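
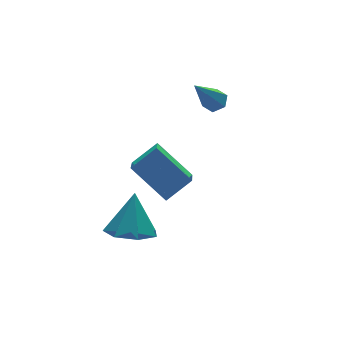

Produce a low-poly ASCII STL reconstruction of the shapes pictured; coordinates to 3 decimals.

solid 
facet normal 0.528 0.170 -0.832
outer loop
vertex 1.935 2.217 2.306
vertex 1.633 1.857 2.041
vertex 1.485 2.376 2.053
endloop
endfacet
facet normal 0.046 0.881 0.471
outer loop
vertex 1.935 2.217 2.306
vertex 1.485 2.376 2.053
vertex 0.527 1.503 3.779
endloop
endfacet
facet normal 0.529 0.170 -0.831
outer loop
vertex 1.485 2.376 2.053
vertex 1.633 1.857 2.041
vertex 1.183 2.016 1.787
endloop
endfacet
facet normal -0.738 0.671 -0.070
outer loop
vertex 1.485 2.376 2.053
vertex 1.183 2.016 1.787
vertex 0.527 1.503 3.779
endloop
endfacet
facet normal 0.529 0.170 -0.831
outer loop
vertex 1.183 2.016 1.787
vertex 1.633 1.857 2.041
vertex 1.331 1.497 1.775
endloop
endfacet
facet normal -0.899 -0.248 -0.360
outer loop
vertex 1.183 2.016 1.787
vertex 1.331 1.497 1.775
vertex 0.527 1.503 3.779
endloop
endfacet
facet normal 0.530 0.169 -0.831
outer loop
vertex 1.331 1.497 1.775
vertex 1.633 1.857 2.041
vertex 1.78 1.338 2.029
endloop
endfacet
facet normal -0.277 -0.955 -0.108
outer loop
vertex 1.331 1.497 1.775
vertex 1.78 1.338 2.029
vertex 0.527 1.503 3.779
endloop
endfacet
facet normal 0.529 0.169 -0.832
outer loop
vertex 1.78 1.338 2.029
vertex 1.633 1.857 2.041
vertex 2.082 1.698 2.294
endloop
endfacet
facet normal 0.507 -0.745 0.434
outer loop
vertex 1.78 1.338 2.029
vertex 2.082 1.698 2.294
vertex 0.527 1.503 3.779
endloop
endfacet
facet normal 0.529 0.169 -0.832
outer loop
vertex 2.082 1.698 2.294
vertex 1.633 1.857 2.041
vertex 1.935 2.217 2.306
endloop
endfacet
facet normal 0.669 0.173 0.723
outer loop
vertex 2.082 1.698 2.294
vertex 1.935 2.217 2.306
vertex 0.527 1.503 3.779
endloop
endfacet
facet normal -0.321 -0.406 -0.856
outer loop
vertex -2.219 -0.487 -2.099
vertex -3.202 -0.397 -1.773
vertex -2.633 0.287 -2.311
endloop
endfacet
facet normal 0.882 0.471 -0.005
outer loop
vertex -2.219 -0.487 -2.099
vertex -2.633 0.287 -2.311
vertex -2.638 0.317 -0.267
endloop
endfacet
facet normal -0.321 -0.406 -0.856
outer loop
vertex -2.633 0.287 -2.311
vertex -3.202 -0.397 -1.773
vertex -3.475 0.546 -2.118
endloop
endfacet
facet normal 0.291 0.957 -0.013
outer loop
vertex -2.633 0.287 -2.311
vertex -3.475 0.546 -2.118
vertex -2.638 0.317 -0.267
endloop
endfacet
facet normal -0.321 -0.406 -0.856
outer loop
vertex -3.475 0.546 -2.118
vertex -3.202 -0.397 -1.773
vertex -4.112 0.094 -1.665
endloop
endfacet
facet normal -0.407 0.866 0.291
outer loop
vertex -3.475 0.546 -2.118
vertex -4.112 0.094 -1.665
vertex -2.638 0.317 -0.267
endloop
endfacet
facet normal -0.320 -0.406 -0.856
outer loop
vertex -4.112 0.094 -1.665
vertex -3.202 -0.397 -1.773
vertex -4.064 -0.727 -1.294
endloop
endfacet
facet normal -0.684 0.267 0.679
outer loop
vertex -4.112 0.094 -1.665
vertex -4.064 -0.727 -1.294
vertex -2.638 0.317 -0.267
endloop
endfacet
facet normal -0.321 -0.405 -0.856
outer loop
vertex -4.064 -0.727 -1.294
vertex -3.202 -0.397 -1.773
vertex -3.367 -1.3 -1.284
endloop
endfacet
facet normal -0.333 -0.390 0.859
outer loop
vertex -4.064 -0.727 -1.294
vertex -3.367 -1.3 -1.284
vertex -2.638 0.317 -0.267
endloop
endfacet
facet normal -0.321 -0.405 -0.856
outer loop
vertex -3.367 -1.3 -1.284
vertex -3.202 -0.397 -1.773
vertex -2.546 -1.193 -1.642
endloop
endfacet
facet normal 0.382 -0.609 0.695
outer loop
vertex -3.367 -1.3 -1.284
vertex -2.546 -1.193 -1.642
vertex -2.638 0.317 -0.267
endloop
endfacet
facet normal -0.321 -0.405 -0.856
outer loop
vertex -2.546 -1.193 -1.642
vertex -3.202 -0.397 -1.773
vertex -2.219 -0.487 -2.099
endloop
endfacet
facet normal 0.923 -0.227 0.311
outer loop
vertex -2.546 -1.193 -1.642
vertex -2.219 -0.487 -2.099
vertex -2.638 0.317 -0.267
endloop
endfacet
facet normal -0.408 -0.705 0.581
outer loop
vertex -1.625 -2.162 2.292
vertex -2.336 -0.843 3.394
vertex -2.662 -2.137 1.594
endloop
endfacet
facet normal 0.382 -0.709 -0.593
outer loop
vertex -2.164 -1.277 0.886
vertex -1.625 -2.162 2.292
vertex -2.662 -2.137 1.594
endloop
endfacet
facet normal -0.408 -0.705 0.580
outer loop
vertex -2.662 -2.137 1.594
vertex -2.336 -0.843 3.394
vertex -3.372 -0.818 2.696
endloop
endfacet
facet normal -0.829 0.020 -0.559
outer loop
vertex -3.372 -0.818 2.696
vertex -2.164 -1.277 0.886
vertex -2.662 -2.137 1.594
endloop
endfacet
facet normal 0.829 -0.020 0.559
outer loop
vertex -1.625 -2.162 2.292
vertex -1.838 0.017 2.686
vertex -2.336 -0.843 3.394
endloop
endfacet
facet normal 0.382 -0.709 -0.593
outer loop
vertex -1.128 -1.302 1.584
vertex -1.625 -2.162 2.292
vertex -2.164 -1.277 0.886
endloop
endfacet
facet normal 0.829 -0.020 0.558
outer loop
vertex -1.128 -1.302 1.584
vertex -1.838 0.017 2.686
vertex -1.625 -2.162 2.292
endloop
endfacet
facet normal -0.382 0.709 0.593
outer loop
vertex -2.336 -0.843 3.394
vertex -1.838 0.017 2.686
vertex -3.372 -0.818 2.696
endloop
endfacet
facet normal -0.829 0.020 -0.558
outer loop
vertex -2.875 0.042 1.988
vertex -2.164 -1.277 0.886
vertex -3.372 -0.818 2.696
endloop
endfacet
facet normal -0.382 0.709 0.593
outer loop
vertex -3.372 -0.818 2.696
vertex -1.838 0.017 2.686
vertex -2.875 0.042 1.988
endloop
endfacet
facet normal 0.408 0.705 -0.580
outer loop
vertex -2.875 0.042 1.988
vertex -1.128 -1.302 1.584
vertex -2.164 -1.277 0.886
endloop
endfacet
facet normal 0.408 0.705 -0.581
outer loop
vertex -1.838 0.017 2.686
vertex -1.128 -1.302 1.584
vertex -2.875 0.042 1.988
endloop
endfacet

endsolid


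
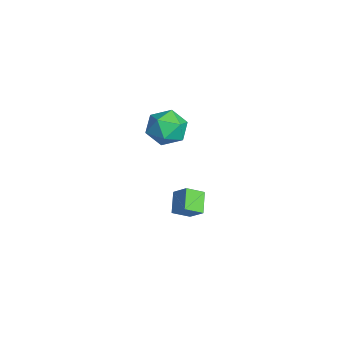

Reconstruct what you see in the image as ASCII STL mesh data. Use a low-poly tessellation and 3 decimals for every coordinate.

solid 
facet normal -0.828 0.008 0.561
outer loop
vertex 2.126 0.426 3.956
vertex 2.417 -0.459 4.397
vertex 2.704 0.441 4.808
endloop
endfacet
facet normal -0.618 0.672 0.407
outer loop
vertex 2.126 0.426 3.956
vertex 2.704 0.441 4.808
vertex 2.906 1.094 4.037
endloop
endfacet
facet normal -0.601 0.739 -0.303
outer loop
vertex 2.126 0.426 3.956
vertex 2.906 1.094 4.037
vertex 2.743 0.597 3.149
endloop
endfacet
facet normal -0.801 0.116 -0.588
outer loop
vertex 2.126 0.426 3.956
vertex 2.743 0.597 3.149
vertex 2.441 -0.362 3.371
endloop
endfacet
facet normal -0.940 -0.336 -0.054
outer loop
vertex 2.126 0.426 3.956
vertex 2.441 -0.362 3.371
vertex 2.417 -0.459 4.397
endloop
endfacet
facet normal 0.046 0.756 0.653
outer loop
vertex 2.906 1.094 4.037
vertex 2.704 0.441 4.808
vertex 3.679 0.622 4.529
endloop
endfacet
facet normal -0.292 -0.319 0.902
outer loop
vertex 2.704 0.441 4.808
vertex 2.417 -0.459 4.397
vertex 3.377 -0.337 4.751
endloop
endfacet
facet normal -0.475 -0.875 -0.094
outer loop
vertex 2.417 -0.459 4.397
vertex 2.441 -0.362 3.371
vertex 3.214 -0.834 3.863
endloop
endfacet
facet normal -0.247 -0.144 -0.958
outer loop
vertex 2.441 -0.362 3.371
vertex 2.743 0.597 3.149
vertex 3.416 -0.181 3.092
endloop
endfacet
facet normal 0.074 0.864 -0.497
outer loop
vertex 2.743 0.597 3.149
vertex 2.906 1.094 4.037
vertex 3.703 0.719 3.503
endloop
endfacet
facet normal 0.801 -0.116 0.588
outer loop
vertex 3.994 -0.166 3.944
vertex 3.679 0.622 4.529
vertex 3.377 -0.337 4.751
endloop
endfacet
facet normal 0.601 -0.739 0.303
outer loop
vertex 3.994 -0.166 3.944
vertex 3.377 -0.337 4.751
vertex 3.214 -0.834 3.863
endloop
endfacet
facet normal 0.618 -0.672 -0.407
outer loop
vertex 3.994 -0.166 3.944
vertex 3.214 -0.834 3.863
vertex 3.416 -0.181 3.092
endloop
endfacet
facet normal 0.828 -0.008 -0.561
outer loop
vertex 3.994 -0.166 3.944
vertex 3.416 -0.181 3.092
vertex 3.703 0.719 3.503
endloop
endfacet
facet normal 0.940 0.336 0.054
outer loop
vertex 3.994 -0.166 3.944
vertex 3.703 0.719 3.503
vertex 3.679 0.622 4.529
endloop
endfacet
facet normal 0.247 0.144 0.958
outer loop
vertex 3.377 -0.337 4.751
vertex 3.679 0.622 4.529
vertex 2.704 0.441 4.808
endloop
endfacet
facet normal -0.074 -0.864 0.497
outer loop
vertex 3.214 -0.834 3.863
vertex 3.377 -0.337 4.751
vertex 2.417 -0.459 4.397
endloop
endfacet
facet normal -0.046 -0.756 -0.653
outer loop
vertex 3.416 -0.181 3.092
vertex 3.214 -0.834 3.863
vertex 2.441 -0.362 3.371
endloop
endfacet
facet normal 0.292 0.319 -0.902
outer loop
vertex 3.703 0.719 3.503
vertex 3.416 -0.181 3.092
vertex 2.743 0.597 3.149
endloop
endfacet
facet normal 0.475 0.875 0.094
outer loop
vertex 3.679 0.622 4.529
vertex 3.703 0.719 3.503
vertex 2.906 1.094 4.037
endloop
endfacet
facet normal -0.796 0.232 0.559
outer loop
vertex 1.953 0.659 -1.419
vertex 2.568 1.126 -0.737
vertex 1.853 1.528 -1.923
endloop
endfacet
facet normal -0.597 -0.453 -0.662
outer loop
vertex 2.792 1.254 -2.583
vertex 1.953 0.659 -1.419
vertex 1.853 1.528 -1.923
endloop
endfacet
facet normal -0.796 0.232 0.559
outer loop
vertex 1.853 1.528 -1.923
vertex 2.568 1.126 -0.737
vertex 2.467 1.995 -1.242
endloop
endfacet
facet normal -0.100 0.860 -0.500
outer loop
vertex 2.467 1.995 -1.242
vertex 2.792 1.254 -2.583
vertex 1.853 1.528 -1.923
endloop
endfacet
facet normal 0.100 -0.861 0.499
outer loop
vertex 1.953 0.659 -1.419
vertex 3.507 0.852 -1.397
vertex 2.568 1.126 -0.737
endloop
endfacet
facet normal -0.596 -0.454 -0.662
outer loop
vertex 2.893 0.385 -2.078
vertex 1.953 0.659 -1.419
vertex 2.792 1.254 -2.583
endloop
endfacet
facet normal 0.100 -0.860 0.500
outer loop
vertex 2.893 0.385 -2.078
vertex 3.507 0.852 -1.397
vertex 1.953 0.659 -1.419
endloop
endfacet
facet normal 0.597 0.454 0.661
outer loop
vertex 2.568 1.126 -0.737
vertex 3.507 0.852 -1.397
vertex 2.467 1.995 -1.242
endloop
endfacet
facet normal -0.099 0.861 -0.500
outer loop
vertex 3.407 1.721 -1.901
vertex 2.792 1.254 -2.583
vertex 2.467 1.995 -1.242
endloop
endfacet
facet normal 0.597 0.453 0.663
outer loop
vertex 2.467 1.995 -1.242
vertex 3.507 0.852 -1.397
vertex 3.407 1.721 -1.901
endloop
endfacet
facet normal 0.796 -0.232 -0.559
outer loop
vertex 3.407 1.721 -1.901
vertex 2.893 0.385 -2.078
vertex 2.792 1.254 -2.583
endloop
endfacet
facet normal 0.796 -0.232 -0.559
outer loop
vertex 3.507 0.852 -1.397
vertex 2.893 0.385 -2.078
vertex 3.407 1.721 -1.901
endloop
endfacet

endsolid


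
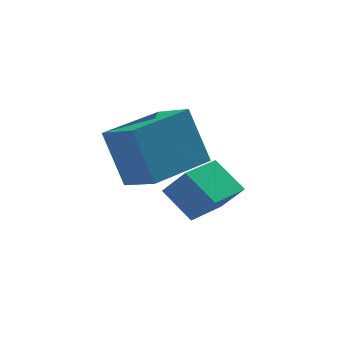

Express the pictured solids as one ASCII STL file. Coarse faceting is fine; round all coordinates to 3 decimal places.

solid 
facet normal -0.686 -0.725 0.065
outer loop
vertex -0.114 1.596 -1.55
vertex -0.754 2.271 -0.776
vertex -0.639 2.021 -2.354
endloop
endfacet
facet normal 0.529 -0.557 -0.640
outer loop
vertex 0.314 3.029 -2.444
vertex -0.114 1.596 -1.55
vertex -0.639 2.021 -2.354
endloop
endfacet
facet normal -0.686 -0.725 0.065
outer loop
vertex -0.639 2.021 -2.354
vertex -0.754 2.271 -0.776
vertex -1.279 2.696 -1.58
endloop
endfacet
facet normal -0.500 0.404 -0.766
outer loop
vertex -1.279 2.696 -1.58
vertex 0.314 3.029 -2.444
vertex -0.639 2.021 -2.354
endloop
endfacet
facet normal 0.500 -0.404 0.766
outer loop
vertex -0.114 1.596 -1.55
vertex 0.199 3.279 -0.866
vertex -0.754 2.271 -0.776
endloop
endfacet
facet normal 0.529 -0.557 -0.640
outer loop
vertex 0.839 2.604 -1.64
vertex -0.114 1.596 -1.55
vertex 0.314 3.029 -2.444
endloop
endfacet
facet normal 0.500 -0.404 0.766
outer loop
vertex 0.839 2.604 -1.64
vertex 0.199 3.279 -0.866
vertex -0.114 1.596 -1.55
endloop
endfacet
facet normal -0.529 0.557 0.640
outer loop
vertex -0.754 2.271 -0.776
vertex 0.199 3.279 -0.866
vertex -1.279 2.696 -1.58
endloop
endfacet
facet normal -0.500 0.404 -0.766
outer loop
vertex -0.326 3.704 -1.67
vertex 0.314 3.029 -2.444
vertex -1.279 2.696 -1.58
endloop
endfacet
facet normal -0.529 0.557 0.640
outer loop
vertex -1.279 2.696 -1.58
vertex 0.199 3.279 -0.866
vertex -0.326 3.704 -1.67
endloop
endfacet
facet normal 0.686 0.725 -0.065
outer loop
vertex -0.326 3.704 -1.67
vertex 0.839 2.604 -1.64
vertex 0.314 3.029 -2.444
endloop
endfacet
facet normal 0.686 0.725 -0.065
outer loop
vertex 0.199 3.279 -0.866
vertex 0.839 2.604 -1.64
vertex -0.326 3.704 -1.67
endloop
endfacet
facet normal -0.521 0.765 -0.378
outer loop
vertex -2.926 1.497 1.14
vertex -1.382 2.613 1.271
vertex -2.453 1.03 -0.457
endloop
endfacet
facet normal -0.808 -0.584 -0.069
outer loop
vertex -1.838 0.127 -0.011
vertex -2.926 1.497 1.14
vertex -2.453 1.03 -0.457
endloop
endfacet
facet normal -0.521 0.765 -0.378
outer loop
vertex -2.453 1.03 -0.457
vertex -1.382 2.613 1.271
vertex -0.909 2.146 -0.326
endloop
endfacet
facet normal 0.273 -0.270 -0.923
outer loop
vertex -0.909 2.146 -0.326
vertex -1.838 0.127 -0.011
vertex -2.453 1.03 -0.457
endloop
endfacet
facet normal -0.273 0.270 0.923
outer loop
vertex -2.926 1.497 1.14
vertex -0.767 1.71 1.717
vertex -1.382 2.613 1.271
endloop
endfacet
facet normal -0.808 -0.584 -0.069
outer loop
vertex -2.311 0.594 1.586
vertex -2.926 1.497 1.14
vertex -1.838 0.127 -0.011
endloop
endfacet
facet normal -0.273 0.270 0.923
outer loop
vertex -2.311 0.594 1.586
vertex -0.767 1.71 1.717
vertex -2.926 1.497 1.14
endloop
endfacet
facet normal 0.808 0.584 0.069
outer loop
vertex -1.382 2.613 1.271
vertex -0.767 1.71 1.717
vertex -0.909 2.146 -0.326
endloop
endfacet
facet normal 0.273 -0.270 -0.923
outer loop
vertex -0.294 1.243 0.12
vertex -1.838 0.127 -0.011
vertex -0.909 2.146 -0.326
endloop
endfacet
facet normal 0.808 0.584 0.069
outer loop
vertex -0.909 2.146 -0.326
vertex -0.767 1.71 1.717
vertex -0.294 1.243 0.12
endloop
endfacet
facet normal 0.521 -0.765 0.378
outer loop
vertex -0.294 1.243 0.12
vertex -2.311 0.594 1.586
vertex -1.838 0.127 -0.011
endloop
endfacet
facet normal 0.521 -0.765 0.378
outer loop
vertex -0.767 1.71 1.717
vertex -2.311 0.594 1.586
vertex -0.294 1.243 0.12
endloop
endfacet

endsolid


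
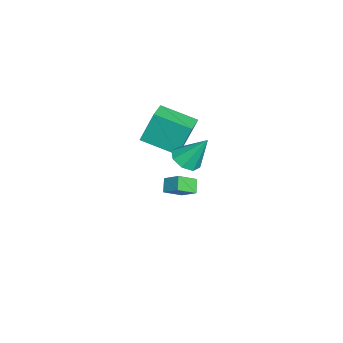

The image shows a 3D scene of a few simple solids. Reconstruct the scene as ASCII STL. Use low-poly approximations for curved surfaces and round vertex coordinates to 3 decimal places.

solid 
facet normal -0.068 -0.565 -0.823
outer loop
vertex 4.261 -0.382 2.437
vertex 3.541 -0.811 2.791
vertex 3.66 -0.072 2.274
endloop
endfacet
facet normal 0.486 0.860 -0.157
outer loop
vertex 4.261 -0.382 2.437
vertex 3.66 -0.072 2.274
vertex 3.679 0.311 4.429
endloop
endfacet
facet normal -0.070 -0.564 -0.823
outer loop
vertex 3.66 -0.072 2.274
vertex 3.541 -0.811 2.791
vertex 2.989 -0.194 2.415
endloop
endfacet
facet normal -0.211 0.963 -0.169
outer loop
vertex 3.66 -0.072 2.274
vertex 2.989 -0.194 2.415
vertex 3.679 0.311 4.429
endloop
endfacet
facet normal -0.070 -0.564 -0.823
outer loop
vertex 2.989 -0.194 2.415
vertex 3.541 -0.811 2.791
vertex 2.641 -0.678 2.776
endloop
endfacet
facet normal -0.769 0.631 0.105
outer loop
vertex 2.989 -0.194 2.415
vertex 2.641 -0.678 2.776
vertex 3.679 0.311 4.429
endloop
endfacet
facet normal -0.070 -0.564 -0.823
outer loop
vertex 2.641 -0.678 2.776
vertex 3.541 -0.811 2.791
vertex 2.821 -1.24 3.146
endloop
endfacet
facet normal -0.861 0.058 0.506
outer loop
vertex 2.641 -0.678 2.776
vertex 2.821 -1.24 3.146
vertex 3.679 0.311 4.429
endloop
endfacet
facet normal -0.070 -0.564 -0.823
outer loop
vertex 2.821 -1.24 3.146
vertex 3.541 -0.811 2.791
vertex 3.423 -1.551 3.308
endloop
endfacet
facet normal -0.432 -0.421 0.798
outer loop
vertex 2.821 -1.24 3.146
vertex 3.423 -1.551 3.308
vertex 3.679 0.311 4.429
endloop
endfacet
facet normal -0.068 -0.564 -0.823
outer loop
vertex 3.423 -1.551 3.308
vertex 3.541 -0.811 2.791
vertex 4.094 -1.428 3.168
endloop
endfacet
facet normal 0.265 -0.524 0.810
outer loop
vertex 3.423 -1.551 3.308
vertex 4.094 -1.428 3.168
vertex 3.679 0.311 4.429
endloop
endfacet
facet normal -0.069 -0.564 -0.823
outer loop
vertex 4.094 -1.428 3.168
vertex 3.541 -0.811 2.791
vertex 4.441 -0.944 2.807
endloop
endfacet
facet normal 0.823 -0.191 0.535
outer loop
vertex 4.094 -1.428 3.168
vertex 4.441 -0.944 2.807
vertex 3.679 0.311 4.429
endloop
endfacet
facet normal -0.069 -0.564 -0.823
outer loop
vertex 4.441 -0.944 2.807
vertex 3.541 -0.811 2.791
vertex 4.261 -0.382 2.437
endloop
endfacet
facet normal 0.915 0.381 0.134
outer loop
vertex 4.441 -0.944 2.807
vertex 4.261 -0.382 2.437
vertex 3.679 0.311 4.429
endloop
endfacet
facet normal -0.454 0.735 -0.503
outer loop
vertex -2.297 -1.455 -3.586
vertex -1.715 -0.615 -2.884
vertex -1.585 -1.435 -4.2
endloop
endfacet
facet normal -0.469 -0.678 -0.566
outer loop
vertex -0.985 -2.405 -3.536
vertex -2.297 -1.455 -3.586
vertex -1.585 -1.435 -4.2
endloop
endfacet
facet normal -0.454 0.735 -0.503
outer loop
vertex -1.585 -1.435 -4.2
vertex -1.715 -0.615 -2.884
vertex -1.003 -0.595 -3.498
endloop
endfacet
facet normal 0.757 0.021 -0.653
outer loop
vertex -1.003 -0.595 -3.498
vertex -0.985 -2.405 -3.536
vertex -1.585 -1.435 -4.2
endloop
endfacet
facet normal -0.757 -0.021 0.653
outer loop
vertex -2.297 -1.455 -3.586
vertex -1.115 -1.585 -2.22
vertex -1.715 -0.615 -2.884
endloop
endfacet
facet normal -0.469 -0.678 -0.566
outer loop
vertex -1.697 -2.425 -2.922
vertex -2.297 -1.455 -3.586
vertex -0.985 -2.405 -3.536
endloop
endfacet
facet normal -0.757 -0.021 0.653
outer loop
vertex -1.697 -2.425 -2.922
vertex -1.115 -1.585 -2.22
vertex -2.297 -1.455 -3.586
endloop
endfacet
facet normal 0.469 0.678 0.566
outer loop
vertex -1.715 -0.615 -2.884
vertex -1.115 -1.585 -2.22
vertex -1.003 -0.595 -3.498
endloop
endfacet
facet normal 0.757 0.021 -0.653
outer loop
vertex -0.403 -1.565 -2.834
vertex -0.985 -2.405 -3.536
vertex -1.003 -0.595 -3.498
endloop
endfacet
facet normal 0.469 0.678 0.566
outer loop
vertex -1.003 -0.595 -3.498
vertex -1.115 -1.585 -2.22
vertex -0.403 -1.565 -2.834
endloop
endfacet
facet normal 0.454 -0.735 0.503
outer loop
vertex -0.403 -1.565 -2.834
vertex -1.697 -2.425 -2.922
vertex -0.985 -2.405 -3.536
endloop
endfacet
facet normal 0.454 -0.735 0.503
outer loop
vertex -1.115 -1.585 -2.22
vertex -1.697 -2.425 -2.922
vertex -0.403 -1.565 -2.834
endloop
endfacet
facet normal -0.970 0.144 -0.197
outer loop
vertex 0.07 -2.432 4.36
vertex 0.514 -0.419 3.649
vertex 0.34 -3.148 2.502
endloop
endfacet
facet normal -0.204 -0.923 0.326
outer loop
vertex 1.766 -3.361 2.791
vertex 0.07 -2.432 4.36
vertex 0.34 -3.148 2.502
endloop
endfacet
facet normal -0.970 0.144 -0.197
outer loop
vertex 0.34 -3.148 2.502
vertex 0.514 -0.419 3.649
vertex 0.784 -1.136 1.791
endloop
endfacet
facet normal 0.134 -0.356 -0.925
outer loop
vertex 0.784 -1.136 1.791
vertex 1.766 -3.361 2.791
vertex 0.34 -3.148 2.502
endloop
endfacet
facet normal -0.134 0.356 0.925
outer loop
vertex 0.07 -2.432 4.36
vertex 1.94 -0.632 3.938
vertex 0.514 -0.419 3.649
endloop
endfacet
facet normal -0.203 -0.923 0.327
outer loop
vertex 1.496 -2.644 4.649
vertex 0.07 -2.432 4.36
vertex 1.766 -3.361 2.791
endloop
endfacet
facet normal -0.134 0.356 0.925
outer loop
vertex 1.496 -2.644 4.649
vertex 1.94 -0.632 3.938
vertex 0.07 -2.432 4.36
endloop
endfacet
facet normal 0.204 0.923 -0.327
outer loop
vertex 0.514 -0.419 3.649
vertex 1.94 -0.632 3.938
vertex 0.784 -1.136 1.791
endloop
endfacet
facet normal 0.134 -0.356 -0.925
outer loop
vertex 2.21 -1.348 2.08
vertex 1.766 -3.361 2.791
vertex 0.784 -1.136 1.791
endloop
endfacet
facet normal 0.203 0.923 -0.326
outer loop
vertex 0.784 -1.136 1.791
vertex 1.94 -0.632 3.938
vertex 2.21 -1.348 2.08
endloop
endfacet
facet normal 0.970 -0.144 0.197
outer loop
vertex 2.21 -1.348 2.08
vertex 1.496 -2.644 4.649
vertex 1.766 -3.361 2.791
endloop
endfacet
facet normal 0.970 -0.145 0.197
outer loop
vertex 1.94 -0.632 3.938
vertex 1.496 -2.644 4.649
vertex 2.21 -1.348 2.08
endloop
endfacet

endsolid


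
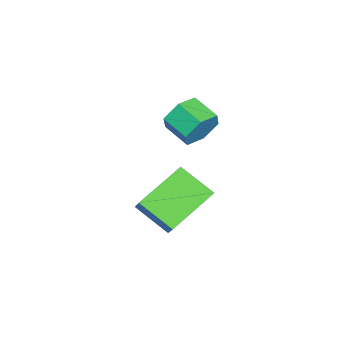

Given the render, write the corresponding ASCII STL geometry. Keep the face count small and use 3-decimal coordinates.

solid 
facet normal 0.523 0.784 -0.334
outer loop
vertex 1.499 0.959 2.59
vertex 1.225 1.397 3.188
vertex 1.895 0.986 3.273
endloop
endfacet
facet normal 0.689 -0.620 -0.375
outer loop
vertex 1.499 0.959 2.59
vertex 1.895 0.986 3.273
vertex 0.929 0.105 2.955
endloop
endfacet
facet normal 0.689 -0.621 -0.374
outer loop
vertex 0.929 0.105 2.955
vertex 1.895 0.986 3.273
vertex 1.324 0.132 3.638
endloop
endfacet
facet normal -0.524 -0.783 0.334
outer loop
vertex 0.929 0.105 2.955
vertex 1.324 0.132 3.638
vertex 0.655 0.543 3.552
endloop
endfacet
facet normal 0.523 0.784 -0.334
outer loop
vertex 1.895 0.986 3.273
vertex 1.225 1.397 3.188
vertex 1.621 1.424 3.871
endloop
endfacet
facet normal 0.778 -0.280 0.562
outer loop
vertex 1.895 0.986 3.273
vertex 1.621 1.424 3.871
vertex 1.324 0.132 3.638
endloop
endfacet
facet normal 0.778 -0.280 0.562
outer loop
vertex 1.324 0.132 3.638
vertex 1.621 1.424 3.871
vertex 1.05 0.57 4.236
endloop
endfacet
facet normal -0.524 -0.783 0.334
outer loop
vertex 1.324 0.132 3.638
vertex 1.05 0.57 4.236
vertex 0.655 0.543 3.552
endloop
endfacet
facet normal 0.524 0.784 -0.335
outer loop
vertex 1.621 1.424 3.871
vertex 1.225 1.397 3.188
vertex 0.951 1.835 3.785
endloop
endfacet
facet normal 0.089 0.341 0.936
outer loop
vertex 1.621 1.424 3.871
vertex 0.951 1.835 3.785
vertex 1.05 0.57 4.236
endloop
endfacet
facet normal 0.089 0.341 0.936
outer loop
vertex 1.05 0.57 4.236
vertex 0.951 1.835 3.785
vertex 0.381 0.981 4.15
endloop
endfacet
facet normal -0.524 -0.783 0.334
outer loop
vertex 1.05 0.57 4.236
vertex 0.381 0.981 4.15
vertex 0.655 0.543 3.552
endloop
endfacet
facet normal 0.524 0.783 -0.334
outer loop
vertex 0.951 1.835 3.785
vertex 1.225 1.397 3.188
vertex 0.556 1.808 3.102
endloop
endfacet
facet normal -0.689 0.620 0.374
outer loop
vertex 0.951 1.835 3.785
vertex 0.556 1.808 3.102
vertex 0.381 0.981 4.15
endloop
endfacet
facet normal -0.689 0.621 0.375
outer loop
vertex 0.381 0.981 4.15
vertex 0.556 1.808 3.102
vertex -0.015 0.954 3.467
endloop
endfacet
facet normal -0.523 -0.784 0.334
outer loop
vertex 0.381 0.981 4.15
vertex -0.015 0.954 3.467
vertex 0.655 0.543 3.552
endloop
endfacet
facet normal 0.524 0.783 -0.334
outer loop
vertex 0.556 1.808 3.102
vertex 1.225 1.397 3.188
vertex 0.83 1.37 2.504
endloop
endfacet
facet normal -0.778 0.280 -0.562
outer loop
vertex 0.556 1.808 3.102
vertex 0.83 1.37 2.504
vertex -0.015 0.954 3.467
endloop
endfacet
facet normal -0.778 0.280 -0.562
outer loop
vertex -0.015 0.954 3.467
vertex 0.83 1.37 2.504
vertex 0.259 0.516 2.869
endloop
endfacet
facet normal -0.523 -0.784 0.334
outer loop
vertex -0.015 0.954 3.467
vertex 0.259 0.516 2.869
vertex 0.655 0.543 3.552
endloop
endfacet
facet normal 0.524 0.783 -0.334
outer loop
vertex 0.83 1.37 2.504
vertex 1.225 1.397 3.188
vertex 1.499 0.959 2.59
endloop
endfacet
facet normal -0.089 -0.341 -0.936
outer loop
vertex 0.83 1.37 2.504
vertex 1.499 0.959 2.59
vertex 0.259 0.516 2.869
endloop
endfacet
facet normal -0.089 -0.341 -0.936
outer loop
vertex 0.259 0.516 2.869
vertex 1.499 0.959 2.59
vertex 0.929 0.105 2.955
endloop
endfacet
facet normal -0.524 -0.784 0.335
outer loop
vertex 0.259 0.516 2.869
vertex 0.929 0.105 2.955
vertex 0.655 0.543 3.552
endloop
endfacet
facet normal -0.722 0.537 0.437
outer loop
vertex 0.516 0.375 0.418
vertex 1.274 0.694 1.278
vertex 0.928 1.591 -0.396
endloop
endfacet
facet normal -0.637 -0.268 -0.723
outer loop
vertex 2.386 0.506 -1.278
vertex 0.516 0.375 0.418
vertex 0.928 1.591 -0.396
endloop
endfacet
facet normal -0.722 0.537 0.437
outer loop
vertex 0.928 1.591 -0.396
vertex 1.274 0.694 1.278
vertex 1.686 1.91 0.464
endloop
endfacet
facet normal 0.271 0.800 -0.536
outer loop
vertex 1.686 1.91 0.464
vertex 2.386 0.506 -1.278
vertex 0.928 1.591 -0.396
endloop
endfacet
facet normal -0.271 -0.800 0.536
outer loop
vertex 0.516 0.375 0.418
vertex 2.732 -0.391 0.396
vertex 1.274 0.694 1.278
endloop
endfacet
facet normal -0.637 -0.268 -0.723
outer loop
vertex 1.974 -0.71 -0.464
vertex 0.516 0.375 0.418
vertex 2.386 0.506 -1.278
endloop
endfacet
facet normal -0.271 -0.800 0.536
outer loop
vertex 1.974 -0.71 -0.464
vertex 2.732 -0.391 0.396
vertex 0.516 0.375 0.418
endloop
endfacet
facet normal 0.637 0.268 0.723
outer loop
vertex 1.274 0.694 1.278
vertex 2.732 -0.391 0.396
vertex 1.686 1.91 0.464
endloop
endfacet
facet normal 0.271 0.800 -0.536
outer loop
vertex 3.144 0.825 -0.418
vertex 2.386 0.506 -1.278
vertex 1.686 1.91 0.464
endloop
endfacet
facet normal 0.637 0.268 0.723
outer loop
vertex 1.686 1.91 0.464
vertex 2.732 -0.391 0.396
vertex 3.144 0.825 -0.418
endloop
endfacet
facet normal 0.722 -0.537 -0.437
outer loop
vertex 3.144 0.825 -0.418
vertex 1.974 -0.71 -0.464
vertex 2.386 0.506 -1.278
endloop
endfacet
facet normal 0.722 -0.537 -0.437
outer loop
vertex 2.732 -0.391 0.396
vertex 1.974 -0.71 -0.464
vertex 3.144 0.825 -0.418
endloop
endfacet

endsolid


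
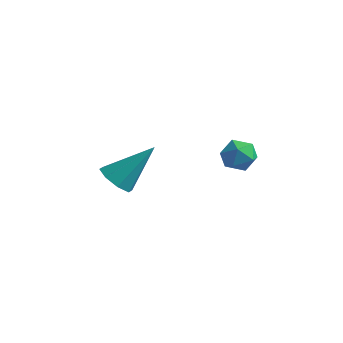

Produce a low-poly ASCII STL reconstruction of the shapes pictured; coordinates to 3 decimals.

solid 
facet normal -0.453 -0.536 -0.712
outer loop
vertex -0.455 1.79 -1.813
vertex -0.949 2.368 -1.934
vertex -0.262 2.169 -2.221
endloop
endfacet
facet normal 0.934 -0.333 0.132
outer loop
vertex -0.455 1.79 -1.813
vertex -0.262 2.169 -2.221
vertex -0.051 3.432 -0.526
endloop
endfacet
facet normal -0.453 -0.538 -0.711
outer loop
vertex -0.262 2.169 -2.221
vertex -0.949 2.368 -1.934
vertex -0.472 2.664 -2.462
endloop
endfacet
facet normal 0.922 0.246 -0.298
outer loop
vertex -0.262 2.169 -2.221
vertex -0.472 2.664 -2.462
vertex -0.051 3.432 -0.526
endloop
endfacet
facet normal -0.455 -0.536 -0.711
outer loop
vertex -0.472 2.664 -2.462
vertex -0.949 2.368 -1.934
vertex -0.96 2.987 -2.393
endloop
endfacet
facet normal 0.462 0.786 -0.412
outer loop
vertex -0.472 2.664 -2.462
vertex -0.96 2.987 -2.393
vertex -0.051 3.432 -0.526
endloop
endfacet
facet normal -0.453 -0.536 -0.712
outer loop
vertex -0.96 2.987 -2.393
vertex -0.949 2.368 -1.934
vertex -1.442 2.947 -2.056
endloop
endfacet
facet normal -0.181 0.973 -0.144
outer loop
vertex -0.96 2.987 -2.393
vertex -1.442 2.947 -2.056
vertex -0.051 3.432 -0.526
endloop
endfacet
facet normal -0.453 -0.536 -0.712
outer loop
vertex -1.442 2.947 -2.056
vertex -0.949 2.368 -1.934
vertex -1.635 2.568 -1.648
endloop
endfacet
facet normal -0.627 0.696 0.350
outer loop
vertex -1.442 2.947 -2.056
vertex -1.635 2.568 -1.648
vertex -0.051 3.432 -0.526
endloop
endfacet
facet normal -0.453 -0.537 -0.711
outer loop
vertex -1.635 2.568 -1.648
vertex -0.949 2.368 -1.934
vertex -1.425 2.072 -1.407
endloop
endfacet
facet normal -0.616 0.118 0.779
outer loop
vertex -1.635 2.568 -1.648
vertex -1.425 2.072 -1.407
vertex -0.051 3.432 -0.526
endloop
endfacet
facet normal -0.454 -0.536 -0.711
outer loop
vertex -1.425 2.072 -1.407
vertex -0.949 2.368 -1.934
vertex -0.937 1.75 -1.476
endloop
endfacet
facet normal -0.153 -0.424 0.893
outer loop
vertex -1.425 2.072 -1.407
vertex -0.937 1.75 -1.476
vertex -0.051 3.432 -0.526
endloop
endfacet
facet normal -0.453 -0.536 -0.712
outer loop
vertex -0.937 1.75 -1.476
vertex -0.949 2.368 -1.934
vertex -0.455 1.79 -1.813
endloop
endfacet
facet normal 0.488 -0.610 0.625
outer loop
vertex -0.937 1.75 -1.476
vertex -0.455 1.79 -1.813
vertex -0.051 3.432 -0.526
endloop
endfacet
facet normal -0.890 -0.143 0.434
outer loop
vertex 2.738 3.518 0.263
vertex 2.967 2.894 0.527
vertex 3.054 3.496 0.904
endloop
endfacet
facet normal -0.740 0.553 0.384
outer loop
vertex 2.738 3.518 0.263
vertex 3.054 3.496 0.904
vertex 3.21 4.023 0.446
endloop
endfacet
facet normal -0.638 0.707 -0.305
outer loop
vertex 2.738 3.518 0.263
vertex 3.21 4.023 0.446
vertex 3.219 3.747 -0.213
endloop
endfacet
facet normal -0.725 0.107 -0.681
outer loop
vertex 2.738 3.518 0.263
vertex 3.219 3.747 -0.213
vertex 3.069 3.049 -0.163
endloop
endfacet
facet normal -0.880 -0.418 -0.224
outer loop
vertex 2.738 3.518 0.263
vertex 3.069 3.049 -0.163
vertex 2.967 2.894 0.527
endloop
endfacet
facet normal -0.126 0.672 0.730
outer loop
vertex 3.21 4.023 0.446
vertex 3.054 3.496 0.904
vertex 3.731 3.711 0.823
endloop
endfacet
facet normal -0.369 -0.454 0.811
outer loop
vertex 3.054 3.496 0.904
vertex 2.967 2.894 0.527
vertex 3.581 3.013 0.873
endloop
endfacet
facet normal -0.355 -0.900 -0.255
outer loop
vertex 2.967 2.894 0.527
vertex 3.069 3.049 -0.163
vertex 3.59 2.737 0.214
endloop
endfacet
facet normal -0.103 -0.049 -0.993
outer loop
vertex 3.069 3.049 -0.163
vertex 3.219 3.747 -0.213
vertex 3.746 3.264 -0.244
endloop
endfacet
facet normal 0.039 0.922 -0.386
outer loop
vertex 3.219 3.747 -0.213
vertex 3.21 4.023 0.446
vertex 3.833 3.866 0.133
endloop
endfacet
facet normal 0.725 -0.107 0.681
outer loop
vertex 4.062 3.242 0.397
vertex 3.731 3.711 0.823
vertex 3.581 3.013 0.873
endloop
endfacet
facet normal 0.638 -0.707 0.305
outer loop
vertex 4.062 3.242 0.397
vertex 3.581 3.013 0.873
vertex 3.59 2.737 0.214
endloop
endfacet
facet normal 0.740 -0.553 -0.384
outer loop
vertex 4.062 3.242 0.397
vertex 3.59 2.737 0.214
vertex 3.746 3.264 -0.244
endloop
endfacet
facet normal 0.890 0.143 -0.434
outer loop
vertex 4.062 3.242 0.397
vertex 3.746 3.264 -0.244
vertex 3.833 3.866 0.133
endloop
endfacet
facet normal 0.880 0.418 0.224
outer loop
vertex 4.062 3.242 0.397
vertex 3.833 3.866 0.133
vertex 3.731 3.711 0.823
endloop
endfacet
facet normal 0.103 0.049 0.993
outer loop
vertex 3.581 3.013 0.873
vertex 3.731 3.711 0.823
vertex 3.054 3.496 0.904
endloop
endfacet
facet normal -0.039 -0.922 0.386
outer loop
vertex 3.59 2.737 0.214
vertex 3.581 3.013 0.873
vertex 2.967 2.894 0.527
endloop
endfacet
facet normal 0.126 -0.672 -0.730
outer loop
vertex 3.746 3.264 -0.244
vertex 3.59 2.737 0.214
vertex 3.069 3.049 -0.163
endloop
endfacet
facet normal 0.369 0.454 -0.811
outer loop
vertex 3.833 3.866 0.133
vertex 3.746 3.264 -0.244
vertex 3.219 3.747 -0.213
endloop
endfacet
facet normal 0.355 0.900 0.255
outer loop
vertex 3.731 3.711 0.823
vertex 3.833 3.866 0.133
vertex 3.21 4.023 0.446
endloop
endfacet

endsolid


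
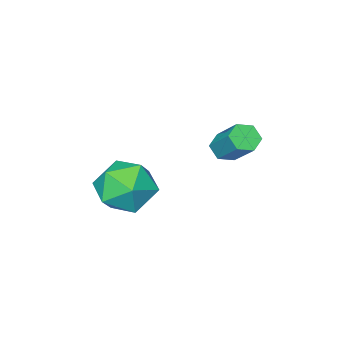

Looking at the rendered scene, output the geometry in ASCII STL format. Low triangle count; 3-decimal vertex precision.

solid 
facet normal -0.108 -0.707 -0.699
outer loop
vertex -0.148 -0.628 0.836
vertex -0.679 -0.38 0.667
vertex -0.16 -0.198 0.403
endloop
endfacet
facet normal 0.994 -0.063 -0.090
outer loop
vertex -0.148 -0.628 0.836
vertex -0.16 -0.198 0.403
vertex 0.03 0.532 1.981
endloop
endfacet
facet normal 0.994 -0.063 -0.090
outer loop
vertex 0.03 0.532 1.981
vertex -0.16 -0.198 0.403
vertex 0.018 0.961 1.548
endloop
endfacet
facet normal 0.110 0.708 0.698
outer loop
vertex 0.03 0.532 1.981
vertex 0.018 0.961 1.548
vertex -0.501 0.78 1.813
endloop
endfacet
facet normal -0.108 -0.707 -0.699
outer loop
vertex -0.16 -0.198 0.403
vertex -0.679 -0.38 0.667
vertex -0.691 0.05 0.234
endloop
endfacet
facet normal 0.480 0.578 -0.660
outer loop
vertex -0.16 -0.198 0.403
vertex -0.691 0.05 0.234
vertex 0.018 0.961 1.548
endloop
endfacet
facet normal 0.479 0.579 -0.660
outer loop
vertex 0.018 0.961 1.548
vertex -0.691 0.05 0.234
vertex -0.513 1.209 1.38
endloop
endfacet
facet normal 0.110 0.708 0.698
outer loop
vertex 0.018 0.961 1.548
vertex -0.513 1.209 1.38
vertex -0.501 0.78 1.813
endloop
endfacet
facet normal -0.109 -0.707 -0.699
outer loop
vertex -0.691 0.05 0.234
vertex -0.679 -0.38 0.667
vertex -1.21 -0.132 0.499
endloop
endfacet
facet normal -0.515 0.641 -0.569
outer loop
vertex -0.691 0.05 0.234
vertex -1.21 -0.132 0.499
vertex -0.513 1.209 1.38
endloop
endfacet
facet normal -0.514 0.641 -0.570
outer loop
vertex -0.513 1.209 1.38
vertex -1.21 -0.132 0.499
vertex -1.032 1.028 1.644
endloop
endfacet
facet normal 0.108 0.708 0.698
outer loop
vertex -0.513 1.209 1.38
vertex -1.032 1.028 1.644
vertex -0.501 0.78 1.813
endloop
endfacet
facet normal -0.110 -0.708 -0.698
outer loop
vertex -1.21 -0.132 0.499
vertex -0.679 -0.38 0.667
vertex -1.198 -0.561 0.932
endloop
endfacet
facet normal -0.994 0.063 0.090
outer loop
vertex -1.21 -0.132 0.499
vertex -1.198 -0.561 0.932
vertex -1.032 1.028 1.644
endloop
endfacet
facet normal -0.994 0.063 0.090
outer loop
vertex -1.032 1.028 1.644
vertex -1.198 -0.561 0.932
vertex -1.02 0.598 2.077
endloop
endfacet
facet normal 0.108 0.707 0.699
outer loop
vertex -1.032 1.028 1.644
vertex -1.02 0.598 2.077
vertex -0.501 0.78 1.813
endloop
endfacet
facet normal -0.110 -0.708 -0.698
outer loop
vertex -1.198 -0.561 0.932
vertex -0.679 -0.38 0.667
vertex -0.667 -0.809 1.1
endloop
endfacet
facet normal -0.479 -0.579 0.660
outer loop
vertex -1.198 -0.561 0.932
vertex -0.667 -0.809 1.1
vertex -1.02 0.598 2.077
endloop
endfacet
facet normal -0.480 -0.578 0.660
outer loop
vertex -1.02 0.598 2.077
vertex -0.667 -0.809 1.1
vertex -0.489 0.35 2.246
endloop
endfacet
facet normal 0.108 0.707 0.699
outer loop
vertex -1.02 0.598 2.077
vertex -0.489 0.35 2.246
vertex -0.501 0.78 1.813
endloop
endfacet
facet normal -0.108 -0.708 -0.698
outer loop
vertex -0.667 -0.809 1.1
vertex -0.679 -0.38 0.667
vertex -0.148 -0.628 0.836
endloop
endfacet
facet normal 0.514 -0.642 0.569
outer loop
vertex -0.667 -0.809 1.1
vertex -0.148 -0.628 0.836
vertex -0.489 0.35 2.246
endloop
endfacet
facet normal 0.515 -0.641 0.569
outer loop
vertex -0.489 0.35 2.246
vertex -0.148 -0.628 0.836
vertex 0.03 0.532 1.981
endloop
endfacet
facet normal 0.109 0.707 0.699
outer loop
vertex -0.489 0.35 2.246
vertex 0.03 0.532 1.981
vertex -0.501 0.78 1.813
endloop
endfacet
facet normal -0.903 0.348 -0.253
outer loop
vertex 2.517 -0.739 -0.764
vertex 2.085 -1.086 0.299
vertex 2.546 0.013 0.168
endloop
endfacet
facet normal -0.386 0.724 -0.572
outer loop
vertex 2.517 -0.739 -0.764
vertex 2.546 0.013 0.168
vertex 3.489 -0.066 -0.568
endloop
endfacet
facet normal 0.005 0.272 -0.962
outer loop
vertex 2.517 -0.739 -0.764
vertex 3.489 -0.066 -0.568
vertex 3.61 -1.213 -0.892
endloop
endfacet
facet normal -0.269 -0.381 -0.885
outer loop
vertex 2.517 -0.739 -0.764
vertex 3.61 -1.213 -0.892
vertex 2.743 -1.844 -0.357
endloop
endfacet
facet normal -0.830 -0.334 -0.446
outer loop
vertex 2.517 -0.739 -0.764
vertex 2.743 -1.844 -0.357
vertex 2.085 -1.086 0.299
endloop
endfacet
facet normal 0.034 0.997 -0.064
outer loop
vertex 3.489 -0.066 -0.568
vertex 2.546 0.013 0.168
vertex 3.657 0.004 0.617
endloop
endfacet
facet normal -0.802 0.390 0.453
outer loop
vertex 2.546 0.013 0.168
vertex 2.085 -1.086 0.299
vertex 2.79 -0.627 1.152
endloop
endfacet
facet normal -0.685 -0.715 0.139
outer loop
vertex 2.085 -1.086 0.299
vertex 2.743 -1.844 -0.357
vertex 2.911 -1.774 0.828
endloop
endfacet
facet normal 0.224 -0.791 -0.570
outer loop
vertex 2.743 -1.844 -0.357
vertex 3.61 -1.213 -0.892
vertex 3.854 -1.853 0.092
endloop
endfacet
facet normal 0.667 0.267 -0.695
outer loop
vertex 3.61 -1.213 -0.892
vertex 3.489 -0.066 -0.568
vertex 4.315 -0.754 -0.039
endloop
endfacet
facet normal 0.269 0.381 0.885
outer loop
vertex 3.883 -1.101 1.024
vertex 3.657 0.004 0.617
vertex 2.79 -0.627 1.152
endloop
endfacet
facet normal -0.005 -0.272 0.962
outer loop
vertex 3.883 -1.101 1.024
vertex 2.79 -0.627 1.152
vertex 2.911 -1.774 0.828
endloop
endfacet
facet normal 0.386 -0.724 0.572
outer loop
vertex 3.883 -1.101 1.024
vertex 2.911 -1.774 0.828
vertex 3.854 -1.853 0.092
endloop
endfacet
facet normal 0.903 -0.348 0.253
outer loop
vertex 3.883 -1.101 1.024
vertex 3.854 -1.853 0.092
vertex 4.315 -0.754 -0.039
endloop
endfacet
facet normal 0.830 0.334 0.446
outer loop
vertex 3.883 -1.101 1.024
vertex 4.315 -0.754 -0.039
vertex 3.657 0.004 0.617
endloop
endfacet
facet normal -0.224 0.791 0.570
outer loop
vertex 2.79 -0.627 1.152
vertex 3.657 0.004 0.617
vertex 2.546 0.013 0.168
endloop
endfacet
facet normal -0.667 -0.267 0.695
outer loop
vertex 2.911 -1.774 0.828
vertex 2.79 -0.627 1.152
vertex 2.085 -1.086 0.299
endloop
endfacet
facet normal -0.034 -0.997 0.064
outer loop
vertex 3.854 -1.853 0.092
vertex 2.911 -1.774 0.828
vertex 2.743 -1.844 -0.357
endloop
endfacet
facet normal 0.802 -0.390 -0.453
outer loop
vertex 4.315 -0.754 -0.039
vertex 3.854 -1.853 0.092
vertex 3.61 -1.213 -0.892
endloop
endfacet
facet normal 0.685 0.715 -0.139
outer loop
vertex 3.657 0.004 0.617
vertex 4.315 -0.754 -0.039
vertex 3.489 -0.066 -0.568
endloop
endfacet

endsolid


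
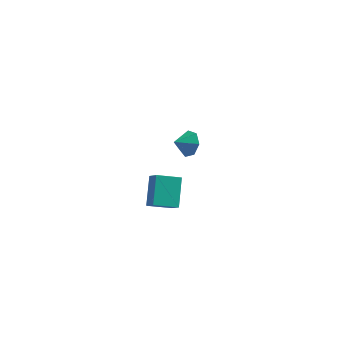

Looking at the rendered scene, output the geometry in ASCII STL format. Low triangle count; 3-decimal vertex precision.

solid 
facet normal -0.465 0.566 -0.681
outer loop
vertex -0.89 -3.108 4.051
vertex 0.567 -2.531 3.535
vertex -0.759 -4.713 2.627
endloop
endfacet
facet normal -0.883 -0.349 0.313
outer loop
vertex -0.187 -5.409 3.465
vertex -0.89 -3.108 4.051
vertex -0.759 -4.713 2.627
endloop
endfacet
facet normal -0.465 0.566 -0.681
outer loop
vertex -0.759 -4.713 2.627
vertex 0.567 -2.531 3.535
vertex 0.698 -4.136 2.111
endloop
endfacet
facet normal 0.061 -0.747 -0.662
outer loop
vertex 0.698 -4.136 2.111
vertex -0.187 -5.409 3.465
vertex -0.759 -4.713 2.627
endloop
endfacet
facet normal -0.061 0.747 0.662
outer loop
vertex -0.89 -3.108 4.051
vertex 1.139 -3.227 4.373
vertex 0.567 -2.531 3.535
endloop
endfacet
facet normal -0.883 -0.349 0.313
outer loop
vertex -0.318 -3.804 4.889
vertex -0.89 -3.108 4.051
vertex -0.187 -5.409 3.465
endloop
endfacet
facet normal -0.061 0.747 0.662
outer loop
vertex -0.318 -3.804 4.889
vertex 1.139 -3.227 4.373
vertex -0.89 -3.108 4.051
endloop
endfacet
facet normal 0.883 0.349 -0.313
outer loop
vertex 0.567 -2.531 3.535
vertex 1.139 -3.227 4.373
vertex 0.698 -4.136 2.111
endloop
endfacet
facet normal 0.061 -0.747 -0.662
outer loop
vertex 1.27 -4.832 2.949
vertex -0.187 -5.409 3.465
vertex 0.698 -4.136 2.111
endloop
endfacet
facet normal 0.883 0.349 -0.313
outer loop
vertex 0.698 -4.136 2.111
vertex 1.139 -3.227 4.373
vertex 1.27 -4.832 2.949
endloop
endfacet
facet normal 0.465 -0.566 0.681
outer loop
vertex 1.27 -4.832 2.949
vertex -0.318 -3.804 4.889
vertex -0.187 -5.409 3.465
endloop
endfacet
facet normal 0.465 -0.566 0.681
outer loop
vertex 1.139 -3.227 4.373
vertex -0.318 -3.804 4.889
vertex 1.27 -4.832 2.949
endloop
endfacet
facet normal 0.682 0.539 -0.494
outer loop
vertex 0.95 3.783 1.36
vertex 0.183 4.273 0.836
vertex 0.63 4.543 1.747
endloop
endfacet
facet normal 0.107 -0.415 0.904
outer loop
vertex 0.95 3.783 1.36
vertex 0.63 4.543 1.747
vertex -0.683 3.587 1.464
endloop
endfacet
facet normal 0.681 0.540 -0.494
outer loop
vertex 0.63 4.543 1.747
vertex 0.183 4.273 0.836
vertex -0.027 5.099 1.449
endloop
endfacet
facet normal -0.306 0.142 0.941
outer loop
vertex 0.63 4.543 1.747
vertex -0.027 5.099 1.449
vertex -0.683 3.587 1.464
endloop
endfacet
facet normal 0.681 0.540 -0.494
outer loop
vertex -0.027 5.099 1.449
vertex 0.183 4.273 0.836
vertex -0.526 5.033 0.689
endloop
endfacet
facet normal -0.797 0.350 0.493
outer loop
vertex -0.027 5.099 1.449
vertex -0.526 5.033 0.689
vertex -0.683 3.587 1.464
endloop
endfacet
facet normal 0.681 0.540 -0.495
outer loop
vertex -0.526 5.033 0.689
vertex 0.183 4.273 0.836
vertex -0.491 4.394 0.04
endloop
endfacet
facet normal -0.993 0.052 -0.105
outer loop
vertex -0.526 5.033 0.689
vertex -0.491 4.394 0.04
vertex -0.683 3.587 1.464
endloop
endfacet
facet normal 0.681 0.540 -0.495
outer loop
vertex -0.491 4.394 0.04
vertex 0.183 4.273 0.836
vertex 0.052 3.664 -0.009
endloop
endfacet
facet normal -0.748 -0.529 -0.401
outer loop
vertex -0.491 4.394 0.04
vertex 0.052 3.664 -0.009
vertex -0.683 3.587 1.464
endloop
endfacet
facet normal 0.682 0.539 -0.494
outer loop
vertex 0.052 3.664 -0.009
vertex 0.183 4.273 0.836
vertex 0.693 3.392 0.578
endloop
endfacet
facet normal -0.246 -0.954 -0.173
outer loop
vertex 0.052 3.664 -0.009
vertex 0.693 3.392 0.578
vertex -0.683 3.587 1.464
endloop
endfacet
facet normal 0.682 0.539 -0.494
outer loop
vertex 0.693 3.392 0.578
vertex 0.183 4.273 0.836
vertex 0.95 3.783 1.36
endloop
endfacet
facet normal 0.134 -0.903 0.407
outer loop
vertex 0.693 3.392 0.578
vertex 0.95 3.783 1.36
vertex -0.683 3.587 1.464
endloop
endfacet

endsolid


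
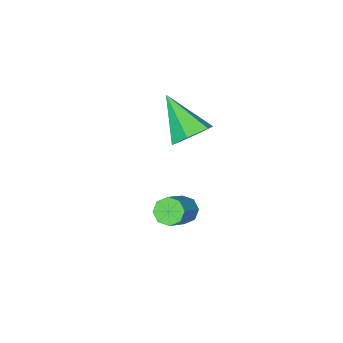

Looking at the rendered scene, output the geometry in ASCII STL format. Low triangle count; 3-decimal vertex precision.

solid 
facet normal 0.043 0.779 -0.626
outer loop
vertex 3.381 2.82 1.659
vertex 2.793 2.447 1.154
vertex 2.545 2.971 1.789
endloop
endfacet
facet normal 0.198 0.287 0.937
outer loop
vertex 3.381 2.82 1.659
vertex 2.545 2.971 1.789
vertex 2.707 0.913 2.386
endloop
endfacet
facet normal 0.045 0.779 -0.625
outer loop
vertex 2.545 2.971 1.789
vertex 2.793 2.447 1.154
vertex 1.957 2.599 1.283
endloop
endfacet
facet normal -0.697 0.149 0.701
outer loop
vertex 2.545 2.971 1.789
vertex 1.957 2.599 1.283
vertex 2.707 0.913 2.386
endloop
endfacet
facet normal 0.045 0.779 -0.625
outer loop
vertex 1.957 2.599 1.283
vertex 2.793 2.447 1.154
vertex 2.206 2.075 0.648
endloop
endfacet
facet normal -0.910 -0.414 -0.015
outer loop
vertex 1.957 2.599 1.283
vertex 2.206 2.075 0.648
vertex 2.707 0.913 2.386
endloop
endfacet
facet normal 0.045 0.779 -0.625
outer loop
vertex 2.206 2.075 0.648
vertex 2.793 2.447 1.154
vertex 3.042 1.923 0.519
endloop
endfacet
facet normal -0.229 -0.838 -0.495
outer loop
vertex 2.206 2.075 0.648
vertex 3.042 1.923 0.519
vertex 2.707 0.913 2.386
endloop
endfacet
facet normal 0.043 0.779 -0.626
outer loop
vertex 3.042 1.923 0.519
vertex 2.793 2.447 1.154
vertex 3.63 2.296 1.024
endloop
endfacet
facet normal 0.666 -0.700 -0.259
outer loop
vertex 3.042 1.923 0.519
vertex 3.63 2.296 1.024
vertex 2.707 0.913 2.386
endloop
endfacet
facet normal 0.043 0.779 -0.626
outer loop
vertex 3.63 2.296 1.024
vertex 2.793 2.447 1.154
vertex 3.381 2.82 1.659
endloop
endfacet
facet normal 0.879 -0.136 0.457
outer loop
vertex 3.63 2.296 1.024
vertex 3.381 2.82 1.659
vertex 2.707 0.913 2.386
endloop
endfacet
facet normal -0.716 -0.287 -0.636
outer loop
vertex 3.501 2.184 -3.63
vertex 3.079 2.283 -3.2
vertex 3.335 2.62 -3.64
endloop
endfacet
facet normal 0.601 0.211 -0.771
outer loop
vertex 3.501 2.184 -3.63
vertex 3.335 2.62 -3.64
vertex 4.582 2.617 -2.669
endloop
endfacet
facet normal 0.601 0.211 -0.771
outer loop
vertex 4.582 2.617 -2.669
vertex 3.335 2.62 -3.64
vertex 4.416 3.053 -2.679
endloop
endfacet
facet normal 0.716 0.287 0.636
outer loop
vertex 4.582 2.617 -2.669
vertex 4.416 3.053 -2.679
vertex 4.161 2.717 -2.24
endloop
endfacet
facet normal -0.716 -0.287 -0.636
outer loop
vertex 3.335 2.62 -3.64
vertex 3.079 2.283 -3.2
vertex 3.02 2.859 -3.393
endloop
endfacet
facet normal 0.174 0.809 -0.561
outer loop
vertex 3.335 2.62 -3.64
vertex 3.02 2.859 -3.393
vertex 4.416 3.053 -2.679
endloop
endfacet
facet normal 0.174 0.809 -0.561
outer loop
vertex 4.416 3.053 -2.679
vertex 3.02 2.859 -3.393
vertex 4.101 3.292 -2.432
endloop
endfacet
facet normal 0.716 0.287 0.636
outer loop
vertex 4.416 3.053 -2.679
vertex 4.101 3.292 -2.432
vertex 4.161 2.717 -2.24
endloop
endfacet
facet normal -0.716 -0.287 -0.637
outer loop
vertex 3.02 2.859 -3.393
vertex 3.079 2.283 -3.2
vertex 2.739 2.761 -3.033
endloop
endfacet
facet normal -0.355 0.935 -0.022
outer loop
vertex 3.02 2.859 -3.393
vertex 2.739 2.761 -3.033
vertex 4.101 3.292 -2.432
endloop
endfacet
facet normal -0.355 0.935 -0.022
outer loop
vertex 4.101 3.292 -2.432
vertex 2.739 2.761 -3.033
vertex 3.82 3.194 -2.072
endloop
endfacet
facet normal 0.716 0.287 0.637
outer loop
vertex 4.101 3.292 -2.432
vertex 3.82 3.194 -2.072
vertex 4.161 2.717 -2.24
endloop
endfacet
facet normal -0.716 -0.287 -0.636
outer loop
vertex 2.739 2.761 -3.033
vertex 3.079 2.283 -3.2
vertex 2.658 2.383 -2.771
endloop
endfacet
facet normal -0.676 0.512 0.530
outer loop
vertex 2.739 2.761 -3.033
vertex 2.658 2.383 -2.771
vertex 3.82 3.194 -2.072
endloop
endfacet
facet normal -0.676 0.512 0.530
outer loop
vertex 3.82 3.194 -2.072
vertex 2.658 2.383 -2.771
vertex 3.739 2.816 -1.81
endloop
endfacet
facet normal 0.716 0.288 0.636
outer loop
vertex 3.82 3.194 -2.072
vertex 3.739 2.816 -1.81
vertex 4.161 2.717 -2.24
endloop
endfacet
facet normal -0.716 -0.287 -0.636
outer loop
vertex 2.658 2.383 -2.771
vertex 3.079 2.283 -3.2
vertex 2.824 1.947 -2.761
endloop
endfacet
facet normal -0.601 -0.211 0.771
outer loop
vertex 2.658 2.383 -2.771
vertex 2.824 1.947 -2.761
vertex 3.739 2.816 -1.81
endloop
endfacet
facet normal -0.601 -0.211 0.771
outer loop
vertex 3.739 2.816 -1.81
vertex 2.824 1.947 -2.761
vertex 3.905 2.38 -1.8
endloop
endfacet
facet normal 0.716 0.287 0.636
outer loop
vertex 3.739 2.816 -1.81
vertex 3.905 2.38 -1.8
vertex 4.161 2.717 -2.24
endloop
endfacet
facet normal -0.716 -0.287 -0.636
outer loop
vertex 2.824 1.947 -2.761
vertex 3.079 2.283 -3.2
vertex 3.139 1.708 -3.008
endloop
endfacet
facet normal -0.174 -0.809 0.561
outer loop
vertex 2.824 1.947 -2.761
vertex 3.139 1.708 -3.008
vertex 3.905 2.38 -1.8
endloop
endfacet
facet normal -0.174 -0.809 0.561
outer loop
vertex 3.905 2.38 -1.8
vertex 3.139 1.708 -3.008
vertex 4.22 2.141 -2.047
endloop
endfacet
facet normal 0.716 0.287 0.636
outer loop
vertex 3.905 2.38 -1.8
vertex 4.22 2.141 -2.047
vertex 4.161 2.717 -2.24
endloop
endfacet
facet normal -0.716 -0.287 -0.637
outer loop
vertex 3.139 1.708 -3.008
vertex 3.079 2.283 -3.2
vertex 3.42 1.806 -3.368
endloop
endfacet
facet normal 0.355 -0.935 0.022
outer loop
vertex 3.139 1.708 -3.008
vertex 3.42 1.806 -3.368
vertex 4.22 2.141 -2.047
endloop
endfacet
facet normal 0.355 -0.935 0.022
outer loop
vertex 4.22 2.141 -2.047
vertex 3.42 1.806 -3.368
vertex 4.501 2.239 -2.407
endloop
endfacet
facet normal 0.716 0.287 0.637
outer loop
vertex 4.22 2.141 -2.047
vertex 4.501 2.239 -2.407
vertex 4.161 2.717 -2.24
endloop
endfacet
facet normal -0.716 -0.288 -0.636
outer loop
vertex 3.42 1.806 -3.368
vertex 3.079 2.283 -3.2
vertex 3.501 2.184 -3.63
endloop
endfacet
facet normal 0.676 -0.512 -0.530
outer loop
vertex 3.42 1.806 -3.368
vertex 3.501 2.184 -3.63
vertex 4.501 2.239 -2.407
endloop
endfacet
facet normal 0.676 -0.512 -0.530
outer loop
vertex 4.501 2.239 -2.407
vertex 3.501 2.184 -3.63
vertex 4.582 2.617 -2.669
endloop
endfacet
facet normal 0.716 0.287 0.636
outer loop
vertex 4.501 2.239 -2.407
vertex 4.582 2.617 -2.669
vertex 4.161 2.717 -2.24
endloop
endfacet

endsolid


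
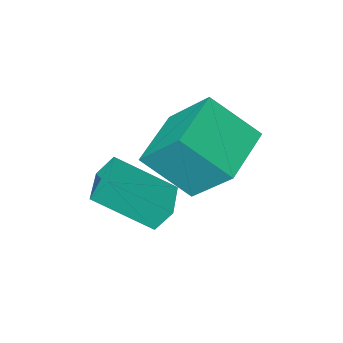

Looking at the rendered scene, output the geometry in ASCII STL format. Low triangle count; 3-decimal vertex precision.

solid 
facet normal -0.668 0.501 -0.550
outer loop
vertex 1.166 2.837 -2.101
vertex 1.91 3.878 -2.057
vertex 1.593 2.564 -2.869
endloop
endfacet
facet normal -0.581 -0.813 -0.034
outer loop
vertex 3.01 1.502 -1.703
vertex 1.166 2.837 -2.101
vertex 1.593 2.564 -2.869
endloop
endfacet
facet normal -0.668 0.501 -0.550
outer loop
vertex 1.593 2.564 -2.869
vertex 1.91 3.878 -2.057
vertex 2.337 3.605 -2.825
endloop
endfacet
facet normal 0.464 -0.297 -0.834
outer loop
vertex 2.337 3.605 -2.825
vertex 3.01 1.502 -1.703
vertex 1.593 2.564 -2.869
endloop
endfacet
facet normal -0.464 0.297 0.834
outer loop
vertex 1.166 2.837 -2.101
vertex 3.327 2.816 -0.891
vertex 1.91 3.878 -2.057
endloop
endfacet
facet normal -0.581 -0.813 -0.034
outer loop
vertex 2.583 1.775 -0.935
vertex 1.166 2.837 -2.101
vertex 3.01 1.502 -1.703
endloop
endfacet
facet normal -0.464 0.297 0.834
outer loop
vertex 2.583 1.775 -0.935
vertex 3.327 2.816 -0.891
vertex 1.166 2.837 -2.101
endloop
endfacet
facet normal 0.581 0.813 0.034
outer loop
vertex 1.91 3.878 -2.057
vertex 3.327 2.816 -0.891
vertex 2.337 3.605 -2.825
endloop
endfacet
facet normal 0.464 -0.297 -0.834
outer loop
vertex 3.754 2.543 -1.659
vertex 3.01 1.502 -1.703
vertex 2.337 3.605 -2.825
endloop
endfacet
facet normal 0.581 0.813 0.034
outer loop
vertex 2.337 3.605 -2.825
vertex 3.327 2.816 -0.891
vertex 3.754 2.543 -1.659
endloop
endfacet
facet normal 0.668 -0.501 0.550
outer loop
vertex 3.754 2.543 -1.659
vertex 2.583 1.775 -0.935
vertex 3.01 1.502 -1.703
endloop
endfacet
facet normal 0.668 -0.501 0.550
outer loop
vertex 3.327 2.816 -0.891
vertex 2.583 1.775 -0.935
vertex 3.754 2.543 -1.659
endloop
endfacet
facet normal -0.809 -0.558 0.186
outer loop
vertex 0.339 3.104 1.67
vertex -0.685 4.183 0.456
vertex 0.856 1.834 0.105
endloop
endfacet
facet normal 0.533 -0.562 0.632
outer loop
vertex 2.425 2.917 -0.256
vertex 0.339 3.104 1.67
vertex 0.856 1.834 0.105
endloop
endfacet
facet normal -0.809 -0.558 0.186
outer loop
vertex 0.856 1.834 0.105
vertex -0.685 4.183 0.456
vertex -0.168 2.913 -1.109
endloop
endfacet
facet normal 0.248 -0.610 -0.752
outer loop
vertex -0.168 2.913 -1.109
vertex 2.425 2.917 -0.256
vertex 0.856 1.834 0.105
endloop
endfacet
facet normal -0.248 0.610 0.752
outer loop
vertex 0.339 3.104 1.67
vertex 0.884 5.266 0.095
vertex -0.685 4.183 0.456
endloop
endfacet
facet normal 0.533 -0.562 0.632
outer loop
vertex 1.908 4.187 1.309
vertex 0.339 3.104 1.67
vertex 2.425 2.917 -0.256
endloop
endfacet
facet normal -0.248 0.610 0.752
outer loop
vertex 1.908 4.187 1.309
vertex 0.884 5.266 0.095
vertex 0.339 3.104 1.67
endloop
endfacet
facet normal -0.533 0.562 -0.632
outer loop
vertex -0.685 4.183 0.456
vertex 0.884 5.266 0.095
vertex -0.168 2.913 -1.109
endloop
endfacet
facet normal 0.248 -0.610 -0.752
outer loop
vertex 1.401 3.996 -1.47
vertex 2.425 2.917 -0.256
vertex -0.168 2.913 -1.109
endloop
endfacet
facet normal -0.533 0.562 -0.632
outer loop
vertex -0.168 2.913 -1.109
vertex 0.884 5.266 0.095
vertex 1.401 3.996 -1.47
endloop
endfacet
facet normal 0.809 0.558 -0.186
outer loop
vertex 1.401 3.996 -1.47
vertex 1.908 4.187 1.309
vertex 2.425 2.917 -0.256
endloop
endfacet
facet normal 0.809 0.558 -0.186
outer loop
vertex 0.884 5.266 0.095
vertex 1.908 4.187 1.309
vertex 1.401 3.996 -1.47
endloop
endfacet

endsolid


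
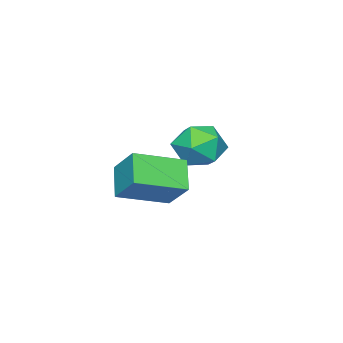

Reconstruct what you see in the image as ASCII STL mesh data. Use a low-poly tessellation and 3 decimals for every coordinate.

solid 
facet normal -0.763 0.574 -0.295
outer loop
vertex 1.863 -0.986 1.378
vertex 2.231 0.03 2.403
vertex 2.668 -0.376 0.483
endloop
endfacet
facet normal -0.247 -0.683 -0.688
outer loop
vertex 4.149 -1.49 1.057
vertex 1.863 -0.986 1.378
vertex 2.668 -0.376 0.483
endloop
endfacet
facet normal -0.764 0.574 -0.295
outer loop
vertex 2.668 -0.376 0.483
vertex 2.231 0.03 2.403
vertex 3.036 0.641 1.508
endloop
endfacet
facet normal 0.597 0.452 -0.663
outer loop
vertex 3.036 0.641 1.508
vertex 4.149 -1.49 1.057
vertex 2.668 -0.376 0.483
endloop
endfacet
facet normal -0.597 -0.452 0.663
outer loop
vertex 1.863 -0.986 1.378
vertex 3.712 -1.084 2.977
vertex 2.231 0.03 2.403
endloop
endfacet
facet normal -0.247 -0.682 -0.688
outer loop
vertex 3.344 -2.101 1.952
vertex 1.863 -0.986 1.378
vertex 4.149 -1.49 1.057
endloop
endfacet
facet normal -0.597 -0.452 0.663
outer loop
vertex 3.344 -2.101 1.952
vertex 3.712 -1.084 2.977
vertex 1.863 -0.986 1.378
endloop
endfacet
facet normal 0.247 0.683 0.688
outer loop
vertex 2.231 0.03 2.403
vertex 3.712 -1.084 2.977
vertex 3.036 0.641 1.508
endloop
endfacet
facet normal 0.597 0.452 -0.663
outer loop
vertex 4.517 -0.474 2.082
vertex 4.149 -1.49 1.057
vertex 3.036 0.641 1.508
endloop
endfacet
facet normal 0.247 0.683 0.688
outer loop
vertex 3.036 0.641 1.508
vertex 3.712 -1.084 2.977
vertex 4.517 -0.474 2.082
endloop
endfacet
facet normal 0.764 -0.574 0.295
outer loop
vertex 4.517 -0.474 2.082
vertex 3.344 -2.101 1.952
vertex 4.149 -1.49 1.057
endloop
endfacet
facet normal 0.764 -0.574 0.295
outer loop
vertex 3.712 -1.084 2.977
vertex 3.344 -2.101 1.952
vertex 4.517 -0.474 2.082
endloop
endfacet
facet normal -0.111 0.994 0.022
outer loop
vertex 0.229 -0.165 1.594
vertex -0.789 -0.285 1.871
vertex -0.039 -0.218 2.62
endloop
endfacet
facet normal 0.558 0.808 0.188
outer loop
vertex 0.229 -0.165 1.594
vertex -0.039 -0.218 2.62
vertex 0.822 -0.731 2.269
endloop
endfacet
facet normal 0.825 0.437 -0.359
outer loop
vertex 0.229 -0.165 1.594
vertex 0.822 -0.731 2.269
vertex 0.605 -1.114 1.303
endloop
endfacet
facet normal 0.321 0.392 -0.862
outer loop
vertex 0.229 -0.165 1.594
vertex 0.605 -1.114 1.303
vertex -0.391 -0.839 1.057
endloop
endfacet
facet normal -0.257 0.736 -0.627
outer loop
vertex 0.229 -0.165 1.594
vertex -0.391 -0.839 1.057
vertex -0.789 -0.285 1.871
endloop
endfacet
facet normal 0.534 0.378 0.757
outer loop
vertex 0.822 -0.731 2.269
vertex -0.039 -0.218 2.62
vertex 0.171 -1.201 2.963
endloop
endfacet
facet normal -0.549 0.677 0.490
outer loop
vertex -0.039 -0.218 2.62
vertex -0.789 -0.285 1.871
vertex -0.825 -0.926 2.717
endloop
endfacet
facet normal -0.786 0.260 -0.561
outer loop
vertex -0.789 -0.285 1.871
vertex -0.391 -0.839 1.057
vertex -1.042 -1.309 1.751
endloop
endfacet
facet normal 0.151 -0.297 -0.943
outer loop
vertex -0.391 -0.839 1.057
vertex 0.605 -1.114 1.303
vertex -0.181 -1.822 1.4
endloop
endfacet
facet normal 0.966 -0.224 -0.128
outer loop
vertex 0.605 -1.114 1.303
vertex 0.822 -0.731 2.269
vertex 0.569 -1.755 2.149
endloop
endfacet
facet normal -0.321 -0.392 0.862
outer loop
vertex -0.449 -1.875 2.426
vertex 0.171 -1.201 2.963
vertex -0.825 -0.926 2.717
endloop
endfacet
facet normal -0.825 -0.437 0.359
outer loop
vertex -0.449 -1.875 2.426
vertex -0.825 -0.926 2.717
vertex -1.042 -1.309 1.751
endloop
endfacet
facet normal -0.558 -0.808 -0.188
outer loop
vertex -0.449 -1.875 2.426
vertex -1.042 -1.309 1.751
vertex -0.181 -1.822 1.4
endloop
endfacet
facet normal 0.111 -0.994 -0.022
outer loop
vertex -0.449 -1.875 2.426
vertex -0.181 -1.822 1.4
vertex 0.569 -1.755 2.149
endloop
endfacet
facet normal 0.257 -0.736 0.627
outer loop
vertex -0.449 -1.875 2.426
vertex 0.569 -1.755 2.149
vertex 0.171 -1.201 2.963
endloop
endfacet
facet normal -0.151 0.297 0.943
outer loop
vertex -0.825 -0.926 2.717
vertex 0.171 -1.201 2.963
vertex -0.039 -0.218 2.62
endloop
endfacet
facet normal -0.966 0.224 0.128
outer loop
vertex -1.042 -1.309 1.751
vertex -0.825 -0.926 2.717
vertex -0.789 -0.285 1.871
endloop
endfacet
facet normal -0.534 -0.378 -0.757
outer loop
vertex -0.181 -1.822 1.4
vertex -1.042 -1.309 1.751
vertex -0.391 -0.839 1.057
endloop
endfacet
facet normal 0.549 -0.677 -0.490
outer loop
vertex 0.569 -1.755 2.149
vertex -0.181 -1.822 1.4
vertex 0.605 -1.114 1.303
endloop
endfacet
facet normal 0.786 -0.260 0.561
outer loop
vertex 0.171 -1.201 2.963
vertex 0.569 -1.755 2.149
vertex 0.822 -0.731 2.269
endloop
endfacet

endsolid


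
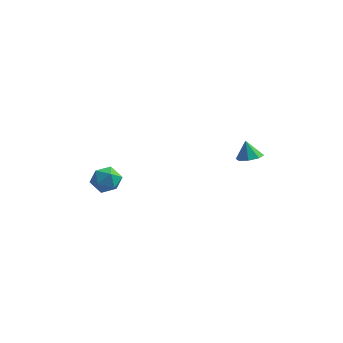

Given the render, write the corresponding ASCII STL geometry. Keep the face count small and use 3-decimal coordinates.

solid 
facet normal -0.950 0.013 0.313
outer loop
vertex -4.764 -2.975 -0.82
vertex -4.471 -2.803 0.063
vertex -4.654 -2.083 -0.523
endloop
endfacet
facet normal -0.901 0.233 -0.365
outer loop
vertex -4.764 -2.975 -0.82
vertex -4.654 -2.083 -0.523
vertex -4.367 -2.333 -1.39
endloop
endfacet
facet normal -0.600 -0.291 -0.745
outer loop
vertex -4.764 -2.975 -0.82
vertex -4.367 -2.333 -1.39
vertex -4.007 -3.206 -1.339
endloop
endfacet
facet normal -0.462 -0.834 -0.303
outer loop
vertex -4.764 -2.975 -0.82
vertex -4.007 -3.206 -1.339
vertex -4.071 -3.497 -0.44
endloop
endfacet
facet normal -0.679 -0.645 0.351
outer loop
vertex -4.764 -2.975 -0.82
vertex -4.071 -3.497 -0.44
vertex -4.471 -2.803 0.063
endloop
endfacet
facet normal -0.466 0.797 -0.384
outer loop
vertex -4.367 -2.333 -1.39
vertex -4.654 -2.083 -0.523
vertex -3.829 -1.763 -0.86
endloop
endfacet
facet normal -0.544 0.442 0.713
outer loop
vertex -4.654 -2.083 -0.523
vertex -4.471 -2.803 0.063
vertex -3.893 -2.054 0.039
endloop
endfacet
facet normal -0.105 -0.622 0.776
outer loop
vertex -4.471 -2.803 0.063
vertex -4.071 -3.497 -0.44
vertex -3.533 -2.927 0.09
endloop
endfacet
facet normal 0.244 -0.928 -0.283
outer loop
vertex -4.071 -3.497 -0.44
vertex -4.007 -3.206 -1.339
vertex -3.246 -3.177 -0.777
endloop
endfacet
facet normal 0.022 -0.049 -0.999
outer loop
vertex -4.007 -3.206 -1.339
vertex -4.367 -2.333 -1.39
vertex -3.429 -2.457 -1.363
endloop
endfacet
facet normal 0.462 0.834 0.303
outer loop
vertex -3.136 -2.285 -0.48
vertex -3.829 -1.763 -0.86
vertex -3.893 -2.054 0.039
endloop
endfacet
facet normal 0.600 0.291 0.745
outer loop
vertex -3.136 -2.285 -0.48
vertex -3.893 -2.054 0.039
vertex -3.533 -2.927 0.09
endloop
endfacet
facet normal 0.901 -0.233 0.365
outer loop
vertex -3.136 -2.285 -0.48
vertex -3.533 -2.927 0.09
vertex -3.246 -3.177 -0.777
endloop
endfacet
facet normal 0.950 -0.013 -0.313
outer loop
vertex -3.136 -2.285 -0.48
vertex -3.246 -3.177 -0.777
vertex -3.429 -2.457 -1.363
endloop
endfacet
facet normal 0.679 0.645 -0.351
outer loop
vertex -3.136 -2.285 -0.48
vertex -3.429 -2.457 -1.363
vertex -3.829 -1.763 -0.86
endloop
endfacet
facet normal -0.244 0.928 0.283
outer loop
vertex -3.893 -2.054 0.039
vertex -3.829 -1.763 -0.86
vertex -4.654 -2.083 -0.523
endloop
endfacet
facet normal -0.022 0.049 0.999
outer loop
vertex -3.533 -2.927 0.09
vertex -3.893 -2.054 0.039
vertex -4.471 -2.803 0.063
endloop
endfacet
facet normal 0.466 -0.797 0.384
outer loop
vertex -3.246 -3.177 -0.777
vertex -3.533 -2.927 0.09
vertex -4.071 -3.497 -0.44
endloop
endfacet
facet normal 0.544 -0.442 -0.713
outer loop
vertex -3.429 -2.457 -1.363
vertex -3.246 -3.177 -0.777
vertex -4.007 -3.206 -1.339
endloop
endfacet
facet normal 0.105 0.622 -0.776
outer loop
vertex -3.829 -1.763 -0.86
vertex -3.429 -2.457 -1.363
vertex -4.367 -2.333 -1.39
endloop
endfacet
facet normal 0.297 -0.211 -0.931
outer loop
vertex 4.075 -0.943 1.85
vertex 3.468 -0.579 1.574
vertex 4.178 -0.379 1.755
endloop
endfacet
facet normal 0.640 0.012 0.768
outer loop
vertex 4.075 -0.943 1.85
vertex 4.178 -0.379 1.755
vertex 3.132 -0.341 2.626
endloop
endfacet
facet normal 0.297 -0.211 -0.931
outer loop
vertex 4.178 -0.379 1.755
vertex 3.468 -0.579 1.574
vertex 3.865 0.069 1.554
endloop
endfacet
facet normal 0.514 0.623 0.590
outer loop
vertex 4.178 -0.379 1.755
vertex 3.865 0.069 1.554
vertex 3.132 -0.341 2.626
endloop
endfacet
facet normal 0.297 -0.210 -0.932
outer loop
vertex 3.865 0.069 1.554
vertex 3.468 -0.579 1.574
vertex 3.319 0.136 1.365
endloop
endfacet
facet normal -0.007 0.936 0.353
outer loop
vertex 3.865 0.069 1.554
vertex 3.319 0.136 1.365
vertex 3.132 -0.341 2.626
endloop
endfacet
facet normal 0.297 -0.210 -0.931
outer loop
vertex 3.319 0.136 1.365
vertex 3.468 -0.579 1.574
vertex 2.861 -0.215 1.298
endloop
endfacet
facet normal -0.614 0.764 0.198
outer loop
vertex 3.319 0.136 1.365
vertex 2.861 -0.215 1.298
vertex 3.132 -0.341 2.626
endloop
endfacet
facet normal 0.297 -0.211 -0.931
outer loop
vertex 2.861 -0.215 1.298
vertex 3.468 -0.579 1.574
vertex 2.758 -0.78 1.393
endloop
endfacet
facet normal -0.954 0.210 0.215
outer loop
vertex 2.861 -0.215 1.298
vertex 2.758 -0.78 1.393
vertex 3.132 -0.341 2.626
endloop
endfacet
facet normal 0.297 -0.211 -0.931
outer loop
vertex 2.758 -0.78 1.393
vertex 3.468 -0.579 1.574
vertex 3.071 -1.227 1.594
endloop
endfacet
facet normal -0.827 -0.402 0.394
outer loop
vertex 2.758 -0.78 1.393
vertex 3.071 -1.227 1.594
vertex 3.132 -0.341 2.626
endloop
endfacet
facet normal 0.297 -0.211 -0.931
outer loop
vertex 3.071 -1.227 1.594
vertex 3.468 -0.579 1.574
vertex 3.616 -1.294 1.783
endloop
endfacet
facet normal -0.306 -0.713 0.630
outer loop
vertex 3.071 -1.227 1.594
vertex 3.616 -1.294 1.783
vertex 3.132 -0.341 2.626
endloop
endfacet
facet normal 0.297 -0.211 -0.931
outer loop
vertex 3.616 -1.294 1.783
vertex 3.468 -0.579 1.574
vertex 4.075 -0.943 1.85
endloop
endfacet
facet normal 0.300 -0.542 0.785
outer loop
vertex 3.616 -1.294 1.783
vertex 4.075 -0.943 1.85
vertex 3.132 -0.341 2.626
endloop
endfacet

endsolid


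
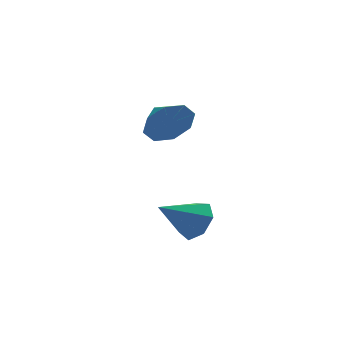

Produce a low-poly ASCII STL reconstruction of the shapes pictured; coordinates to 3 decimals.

solid 
facet normal 0.790 0.242 -0.564
outer loop
vertex -1.652 -2.07 -0.438
vertex -2.159 -2.183 -1.197
vertex -2.036 -1.42 -0.697
endloop
endfacet
facet normal 0.015 0.378 0.926
outer loop
vertex -1.652 -2.07 -0.438
vertex -2.036 -1.42 -0.697
vertex -3.581 -2.617 -0.183
endloop
endfacet
facet normal 0.791 0.241 -0.563
outer loop
vertex -2.036 -1.42 -0.697
vertex -2.159 -2.183 -1.197
vertex -2.512 -1.344 -1.333
endloop
endfacet
facet normal -0.457 0.776 0.435
outer loop
vertex -2.036 -1.42 -0.697
vertex -2.512 -1.344 -1.333
vertex -3.581 -2.617 -0.183
endloop
endfacet
facet normal 0.790 0.241 -0.563
outer loop
vertex -2.512 -1.344 -1.333
vertex -2.159 -2.183 -1.197
vertex -2.723 -1.9 -1.867
endloop
endfacet
facet normal -0.833 0.514 -0.206
outer loop
vertex -2.512 -1.344 -1.333
vertex -2.723 -1.9 -1.867
vertex -3.581 -2.617 -0.183
endloop
endfacet
facet normal 0.790 0.241 -0.563
outer loop
vertex -2.723 -1.9 -1.867
vertex -2.159 -2.183 -1.197
vertex -2.509 -2.668 -1.896
endloop
endfacet
facet normal -0.831 -0.212 -0.514
outer loop
vertex -2.723 -1.9 -1.867
vertex -2.509 -2.668 -1.896
vertex -3.581 -2.617 -0.183
endloop
endfacet
facet normal 0.790 0.242 -0.563
outer loop
vertex -2.509 -2.668 -1.896
vertex -2.159 -2.183 -1.197
vertex -2.031 -3.071 -1.399
endloop
endfacet
facet normal -0.452 -0.854 -0.258
outer loop
vertex -2.509 -2.668 -1.896
vertex -2.031 -3.071 -1.399
vertex -3.581 -2.617 -0.183
endloop
endfacet
facet normal 0.790 0.242 -0.563
outer loop
vertex -2.031 -3.071 -1.399
vertex -2.159 -2.183 -1.197
vertex -1.65 -2.805 -0.75
endloop
endfacet
facet normal 0.018 -0.929 0.370
outer loop
vertex -2.031 -3.071 -1.399
vertex -1.65 -2.805 -0.75
vertex -3.581 -2.617 -0.183
endloop
endfacet
facet normal 0.790 0.241 -0.564
outer loop
vertex -1.65 -2.805 -0.75
vertex -2.159 -2.183 -1.197
vertex -1.652 -2.07 -0.438
endloop
endfacet
facet normal 0.226 -0.380 0.897
outer loop
vertex -1.65 -2.805 -0.75
vertex -1.652 -2.07 -0.438
vertex -3.581 -2.617 -0.183
endloop
endfacet
facet normal 0.296 -0.916 -0.269
outer loop
vertex -1.945 1.738 2.93
vertex -2.498 1.834 1.995
vertex -1.483 2.067 2.318
endloop
endfacet
facet normal 0.434 0.615 0.658
outer loop
vertex -1.945 1.738 2.93
vertex -1.483 2.067 2.318
vertex -2.882 3.026 2.345
endloop
endfacet
facet normal 0.296 -0.917 -0.269
outer loop
vertex -1.483 2.067 2.318
vertex -2.498 1.834 1.995
vertex -1.616 2.259 1.517
endloop
endfacet
facet normal 0.564 0.820 0.103
outer loop
vertex -1.483 2.067 2.318
vertex -1.616 2.259 1.517
vertex -2.882 3.026 2.345
endloop
endfacet
facet normal 0.296 -0.917 -0.269
outer loop
vertex -1.616 2.259 1.517
vertex -2.498 1.834 1.995
vertex -2.265 2.202 0.996
endloop
endfacet
facet normal 0.257 0.873 -0.415
outer loop
vertex -1.616 2.259 1.517
vertex -2.265 2.202 0.996
vertex -2.882 3.026 2.345
endloop
endfacet
facet normal 0.295 -0.917 -0.269
outer loop
vertex -2.265 2.202 0.996
vertex -2.498 1.834 1.995
vertex -3.051 1.93 1.061
endloop
endfacet
facet normal -0.306 0.744 -0.594
outer loop
vertex -2.265 2.202 0.996
vertex -3.051 1.93 1.061
vertex -2.882 3.026 2.345
endloop
endfacet
facet normal 0.295 -0.917 -0.269
outer loop
vertex -3.051 1.93 1.061
vertex -2.498 1.834 1.995
vertex -3.513 1.602 1.673
endloop
endfacet
facet normal -0.796 0.508 -0.329
outer loop
vertex -3.051 1.93 1.061
vertex -3.513 1.602 1.673
vertex -2.882 3.026 2.345
endloop
endfacet
facet normal 0.295 -0.917 -0.270
outer loop
vertex -3.513 1.602 1.673
vertex -2.498 1.834 1.995
vertex -3.38 1.409 2.474
endloop
endfacet
facet normal -0.926 0.303 0.227
outer loop
vertex -3.513 1.602 1.673
vertex -3.38 1.409 2.474
vertex -2.882 3.026 2.345
endloop
endfacet
facet normal 0.296 -0.917 -0.269
outer loop
vertex -3.38 1.409 2.474
vertex -2.498 1.834 1.995
vertex -2.731 1.466 2.994
endloop
endfacet
facet normal -0.619 0.250 0.745
outer loop
vertex -3.38 1.409 2.474
vertex -2.731 1.466 2.994
vertex -2.882 3.026 2.345
endloop
endfacet
facet normal 0.295 -0.917 -0.269
outer loop
vertex -2.731 1.466 2.994
vertex -2.498 1.834 1.995
vertex -1.945 1.738 2.93
endloop
endfacet
facet normal -0.056 0.379 0.924
outer loop
vertex -2.731 1.466 2.994
vertex -1.945 1.738 2.93
vertex -2.882 3.026 2.345
endloop
endfacet

endsolid


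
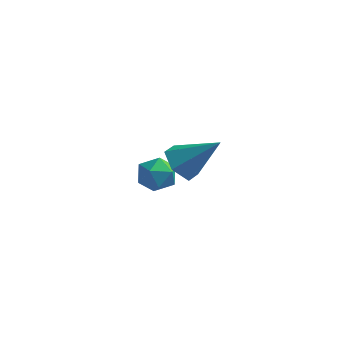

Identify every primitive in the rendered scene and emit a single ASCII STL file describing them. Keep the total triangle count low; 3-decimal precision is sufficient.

solid 
facet normal 0.104 0.985 -0.136
outer loop
vertex -2.314 2.735 -1.964
vertex -2.752 2.887 -1.2
vertex -1.863 2.794 -1.195
endloop
endfacet
facet normal 0.649 0.628 -0.429
outer loop
vertex -2.314 2.735 -1.964
vertex -1.863 2.794 -1.195
vertex -1.648 2.164 -1.792
endloop
endfacet
facet normal 0.381 0.171 -0.909
outer loop
vertex -2.314 2.735 -1.964
vertex -1.648 2.164 -1.792
vertex -2.404 1.868 -2.165
endloop
endfacet
facet normal -0.329 0.246 -0.912
outer loop
vertex -2.314 2.735 -1.964
vertex -2.404 1.868 -2.165
vertex -3.086 2.315 -1.799
endloop
endfacet
facet normal -0.500 0.748 -0.436
outer loop
vertex -2.314 2.735 -1.964
vertex -3.086 2.315 -1.799
vertex -2.752 2.887 -1.2
endloop
endfacet
facet normal 0.965 0.248 0.086
outer loop
vertex -1.648 2.164 -1.792
vertex -1.863 2.794 -1.195
vertex -1.674 1.965 -0.921
endloop
endfacet
facet normal 0.083 0.826 0.557
outer loop
vertex -1.863 2.794 -1.195
vertex -2.752 2.887 -1.2
vertex -2.356 2.412 -0.555
endloop
endfacet
facet normal -0.893 0.443 0.075
outer loop
vertex -2.752 2.887 -1.2
vertex -3.086 2.315 -1.799
vertex -3.112 2.116 -0.928
endloop
endfacet
facet normal -0.616 -0.370 -0.695
outer loop
vertex -3.086 2.315 -1.799
vertex -2.404 1.868 -2.165
vertex -2.897 1.486 -1.525
endloop
endfacet
facet normal 0.532 -0.492 -0.689
outer loop
vertex -2.404 1.868 -2.165
vertex -1.648 2.164 -1.792
vertex -2.008 1.393 -1.52
endloop
endfacet
facet normal 0.329 -0.246 0.912
outer loop
vertex -2.446 1.545 -0.756
vertex -1.674 1.965 -0.921
vertex -2.356 2.412 -0.555
endloop
endfacet
facet normal -0.381 -0.171 0.909
outer loop
vertex -2.446 1.545 -0.756
vertex -2.356 2.412 -0.555
vertex -3.112 2.116 -0.928
endloop
endfacet
facet normal -0.649 -0.628 0.429
outer loop
vertex -2.446 1.545 -0.756
vertex -3.112 2.116 -0.928
vertex -2.897 1.486 -1.525
endloop
endfacet
facet normal -0.104 -0.985 0.136
outer loop
vertex -2.446 1.545 -0.756
vertex -2.897 1.486 -1.525
vertex -2.008 1.393 -1.52
endloop
endfacet
facet normal 0.500 -0.748 0.436
outer loop
vertex -2.446 1.545 -0.756
vertex -2.008 1.393 -1.52
vertex -1.674 1.965 -0.921
endloop
endfacet
facet normal 0.616 0.370 0.695
outer loop
vertex -2.356 2.412 -0.555
vertex -1.674 1.965 -0.921
vertex -1.863 2.794 -1.195
endloop
endfacet
facet normal -0.532 0.492 0.689
outer loop
vertex -3.112 2.116 -0.928
vertex -2.356 2.412 -0.555
vertex -2.752 2.887 -1.2
endloop
endfacet
facet normal -0.965 -0.248 -0.086
outer loop
vertex -2.897 1.486 -1.525
vertex -3.112 2.116 -0.928
vertex -3.086 2.315 -1.799
endloop
endfacet
facet normal -0.083 -0.826 -0.557
outer loop
vertex -2.008 1.393 -1.52
vertex -2.897 1.486 -1.525
vertex -2.404 1.868 -2.165
endloop
endfacet
facet normal 0.893 -0.443 -0.075
outer loop
vertex -1.674 1.965 -0.921
vertex -2.008 1.393 -1.52
vertex -1.648 2.164 -1.792
endloop
endfacet
facet normal -0.728 -0.137 -0.672
outer loop
vertex 0.668 -1.733 2.153
vertex 0.123 -1.989 2.795
vertex 0.17 -1.14 2.571
endloop
endfacet
facet normal 0.632 0.725 -0.275
outer loop
vertex 0.668 -1.733 2.153
vertex 0.17 -1.14 2.571
vertex 1.497 -1.731 4.065
endloop
endfacet
facet normal -0.727 -0.137 -0.673
outer loop
vertex 0.17 -1.14 2.571
vertex 0.123 -1.989 2.795
vertex -0.375 -1.396 3.212
endloop
endfacet
facet normal -0.002 0.929 0.369
outer loop
vertex 0.17 -1.14 2.571
vertex -0.375 -1.396 3.212
vertex 1.497 -1.731 4.065
endloop
endfacet
facet normal -0.727 -0.137 -0.673
outer loop
vertex -0.375 -1.396 3.212
vertex 0.123 -1.989 2.795
vertex -0.422 -2.246 3.436
endloop
endfacet
facet normal -0.362 0.256 0.896
outer loop
vertex -0.375 -1.396 3.212
vertex -0.422 -2.246 3.436
vertex 1.497 -1.731 4.065
endloop
endfacet
facet normal -0.727 -0.136 -0.673
outer loop
vertex -0.422 -2.246 3.436
vertex 0.123 -1.989 2.795
vertex 0.076 -2.839 3.018
endloop
endfacet
facet normal -0.088 -0.622 0.778
outer loop
vertex -0.422 -2.246 3.436
vertex 0.076 -2.839 3.018
vertex 1.497 -1.731 4.065
endloop
endfacet
facet normal -0.727 -0.136 -0.673
outer loop
vertex 0.076 -2.839 3.018
vertex 0.123 -1.989 2.795
vertex 0.621 -2.583 2.377
endloop
endfacet
facet normal 0.546 -0.827 0.134
outer loop
vertex 0.076 -2.839 3.018
vertex 0.621 -2.583 2.377
vertex 1.497 -1.731 4.065
endloop
endfacet
facet normal -0.728 -0.137 -0.672
outer loop
vertex 0.621 -2.583 2.377
vertex 0.123 -1.989 2.795
vertex 0.668 -1.733 2.153
endloop
endfacet
facet normal 0.907 -0.154 -0.393
outer loop
vertex 0.621 -2.583 2.377
vertex 0.668 -1.733 2.153
vertex 1.497 -1.731 4.065
endloop
endfacet

endsolid
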